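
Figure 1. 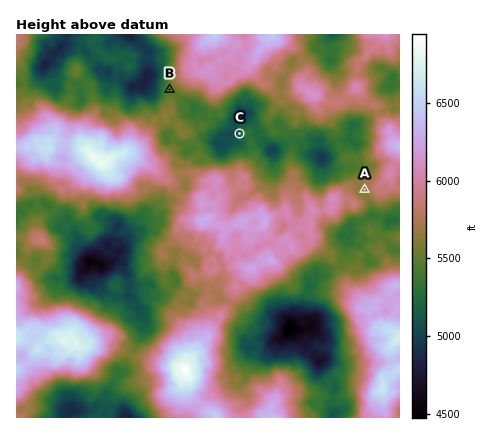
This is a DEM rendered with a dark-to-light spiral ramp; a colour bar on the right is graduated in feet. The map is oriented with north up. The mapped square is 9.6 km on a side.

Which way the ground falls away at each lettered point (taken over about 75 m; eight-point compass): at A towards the SW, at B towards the W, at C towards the W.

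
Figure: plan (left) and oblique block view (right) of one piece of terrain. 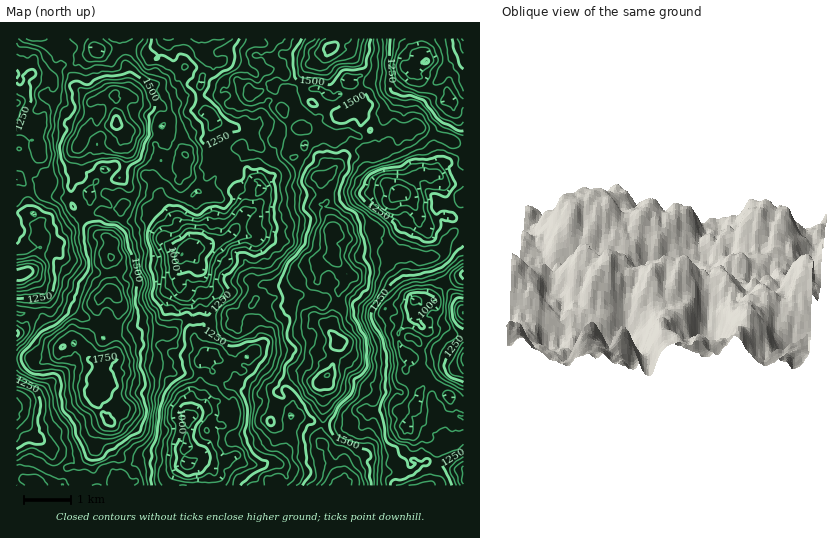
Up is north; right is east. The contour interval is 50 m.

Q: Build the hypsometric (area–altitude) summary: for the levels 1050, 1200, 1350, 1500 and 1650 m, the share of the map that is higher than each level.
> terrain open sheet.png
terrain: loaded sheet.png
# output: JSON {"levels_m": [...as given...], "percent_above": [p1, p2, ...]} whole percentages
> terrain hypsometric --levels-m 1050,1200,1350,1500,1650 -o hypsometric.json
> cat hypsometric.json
{"levels_m": [1050, 1200, 1350, 1500, 1650], "percent_above": [95, 78, 52, 24, 8]}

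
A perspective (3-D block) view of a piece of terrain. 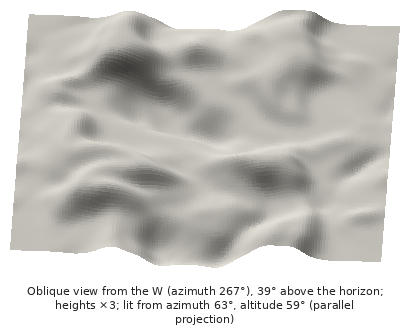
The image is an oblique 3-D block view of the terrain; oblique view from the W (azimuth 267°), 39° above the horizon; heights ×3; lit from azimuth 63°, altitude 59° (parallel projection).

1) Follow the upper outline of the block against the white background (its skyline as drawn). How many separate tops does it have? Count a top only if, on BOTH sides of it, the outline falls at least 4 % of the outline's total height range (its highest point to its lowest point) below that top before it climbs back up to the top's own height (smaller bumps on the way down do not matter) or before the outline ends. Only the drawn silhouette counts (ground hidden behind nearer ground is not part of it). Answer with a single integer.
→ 2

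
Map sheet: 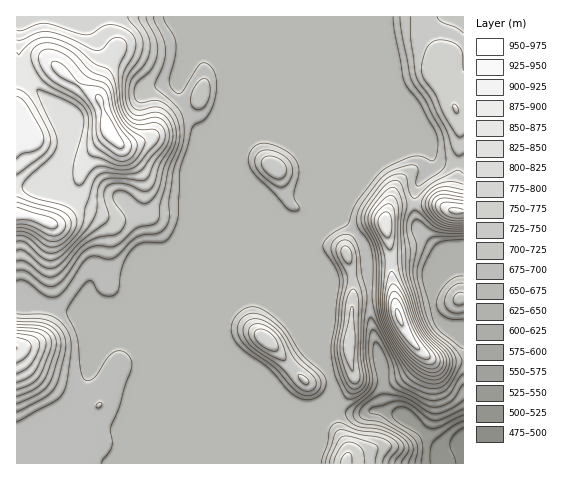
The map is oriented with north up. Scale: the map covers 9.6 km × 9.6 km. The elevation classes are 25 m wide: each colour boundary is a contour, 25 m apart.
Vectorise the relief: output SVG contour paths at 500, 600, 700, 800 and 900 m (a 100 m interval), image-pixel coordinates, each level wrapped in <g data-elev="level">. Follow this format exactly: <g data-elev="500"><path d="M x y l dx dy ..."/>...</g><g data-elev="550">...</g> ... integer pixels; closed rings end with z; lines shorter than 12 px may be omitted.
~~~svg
<g data-elev="500"><path d="M456 463l-6-16 0-5 4-8 9-6"/></g><g data-elev="600"><path d="M409 463l4-14-3-9-9-7-18-10-21-5-3-5 3-6 10-8 11-5 23 4 21 13 7 3 13-3 16-11"/></g><g data-elev="700"><path d="M383 463l1-5 7-11-3-6-10-4-17-2-20-5-4 1-2 3-9 29"/><path d="M17 422l36-19 9-8 5-13 4-35-1-8-3-9-5-7-7-5-12-4-26 0"/><path d="M96 407l5 0 0-4-4 1z"/><path d="M302 395l9 0 7-4 3-7-3-8-19-19-14-23-11-11-9-6-8-3-7 0-6 2-5 6-2 6 1 7 4 7 9 8 23 17 19 21z"/><path d="M351 393l4 1 6-3 5-9-3-34 4-51-5-23-4-28-5-9-7-3-6 2-5 3-3 5-1 5 10 23 2 8-9 63 1 12 7 26 5 9z"/><path d="M463 293l-3-1-4 2-3 6 3 5 7-1"/><path d="M17 281l8-1 20 15 5 2 6 0 8-7 18-26 6-6 7-2 13 3 5-1 23-20 7-3 16-2 5-3 3-5 2-8 0-16 4-28 10-29 1-18-1-9-4-7-24-23 1-5 8-19 2-13-3-11-8-17-2-5"/><path d="M279 187l6-1 5-6 3-8-2-8-6-7-8-5-10-2-7 1-3 3-2 5 2 9 9 11z"/><path d="M195 109l4 1 3-1 7-10 1-12-2-6-2-2-4 0-3 3-7 10-1 11z"/><path d="M400 17l2 16 8 44 4 8 12 16 16 31 2 11 2 21-6 8-21 14-2 0-1-3 2-14-4-4-9 1-17 7-9 8-17 22-4 10-1 9 1 6 10 12 3 10 2 15-1 34 7 24 28 53 7 6 13 6 11 0 8-4 8-13 2-10-1-6-4-6-20-19-8-16-10-38 0-10 4-20-5-15 0-7 2-4 4 0 18 11 11 2 16 0"/></g><g data-elev="800"><path d="M17 390l14-6 8-7 10-24 3-10-3-7-6-6-9-2-17-1"/><path d="M430 372l5 0 5-2 3-6 0-6-3-5-13-14-7-11-20-51-3-19 1-52-3-9-5-2-6 4-8 9-4 6-1 6 1 7 10 21 3 10-3 42 2 14 7 19 14 21 13 13z"/><path d="M17 241l4 0 5 2 14 13 6 4 7 0 7-3 24-25 9-12 4-11 1-20 3-7 4-3 6-1 30 3 5-2 9-18 12-15 2-10-2-11-6-6-7-2-13 3-5 0-6-4-5-7-3-13 1-20 2-7 9-15 2-9-2-9-6-5-10-5-9-1-6 1-12 8-7 1-32-11-9-1-7 2-14 5-5 0"/><path d="M463 194l-17-3-7 0-7 5-3 8 3 10 9 8 10 3 12 0"/></g><g data-elev="900"><path d="M416 349l3 1 0-3-7-14-10-27-4-6-3-2-3 2-1 6 2 14 10 16z"/><path d="M17 224l12 2 24 10 8-2 5-9-3-6-7-5-39-12"/><path d="M463 210l-10-2-4 0 0 2 5 4 9-1"/><path d="M120 161l6 0 6-4 4-6 1-7-2-5-11-11-6-10-10-31-5-5-17-6-15-16-8-6-11-5-10 2-3 3 0 6 2 7 5 8 9 8 23 13 12 13 2 9 0 20 3 8 17 12z"/><path d="M17 159l5-5 11-3 6-2 3-4 2-6-3-10-14-24-5-6-5-3"/></g>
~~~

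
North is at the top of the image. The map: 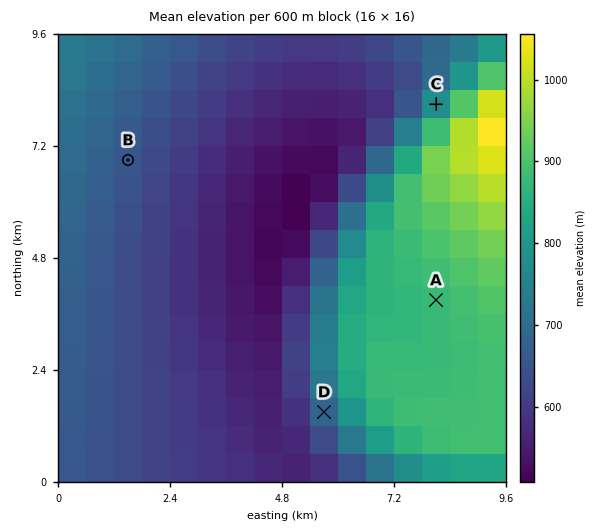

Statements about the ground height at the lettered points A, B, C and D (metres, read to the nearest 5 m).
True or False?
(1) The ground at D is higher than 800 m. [False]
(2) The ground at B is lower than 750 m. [True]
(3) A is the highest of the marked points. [True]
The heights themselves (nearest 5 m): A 880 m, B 655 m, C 775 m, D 685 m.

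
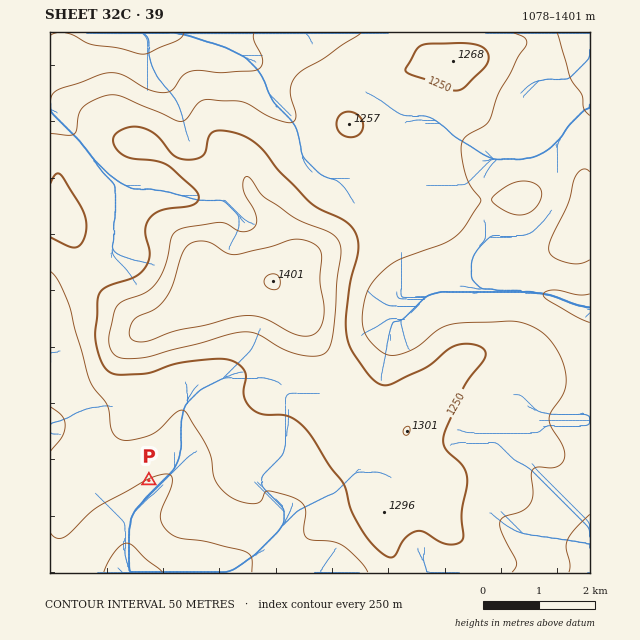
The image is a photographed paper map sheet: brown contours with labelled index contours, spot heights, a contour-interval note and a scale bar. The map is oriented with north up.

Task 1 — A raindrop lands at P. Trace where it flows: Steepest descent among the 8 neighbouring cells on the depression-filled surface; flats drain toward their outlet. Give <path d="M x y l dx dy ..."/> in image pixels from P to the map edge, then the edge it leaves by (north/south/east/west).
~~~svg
<path d="M149 481l0 14-14 15-4 9 0 7-2 1 0 44 2 1"/>
exit: south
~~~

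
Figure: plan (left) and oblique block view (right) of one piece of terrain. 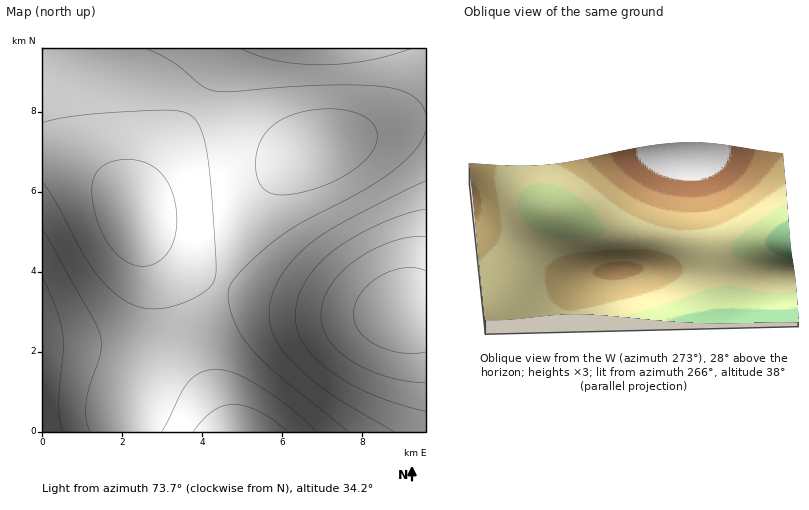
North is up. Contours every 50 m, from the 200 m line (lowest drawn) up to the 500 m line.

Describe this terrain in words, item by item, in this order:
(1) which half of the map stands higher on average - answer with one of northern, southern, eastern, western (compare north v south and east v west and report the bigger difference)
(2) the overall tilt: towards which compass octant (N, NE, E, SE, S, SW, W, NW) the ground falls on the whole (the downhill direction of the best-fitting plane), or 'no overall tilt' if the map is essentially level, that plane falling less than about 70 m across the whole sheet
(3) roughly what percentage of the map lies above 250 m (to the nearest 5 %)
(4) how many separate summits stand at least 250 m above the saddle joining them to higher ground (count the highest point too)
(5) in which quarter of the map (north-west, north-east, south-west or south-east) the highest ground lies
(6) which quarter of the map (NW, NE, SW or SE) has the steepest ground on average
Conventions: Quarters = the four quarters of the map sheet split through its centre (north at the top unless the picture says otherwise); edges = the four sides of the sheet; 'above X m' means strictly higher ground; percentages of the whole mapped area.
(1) Taken as a whole, the eastern half is higher than the western.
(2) Overall the map slopes down towards the west.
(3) Roughly 85 % of the ground is higher than 250 m.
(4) Counting only tops that stand 250 m proud, the map has 1 summit.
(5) The highest ground is in the south-east quarter.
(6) The south-east quarter is the steepest part of the map.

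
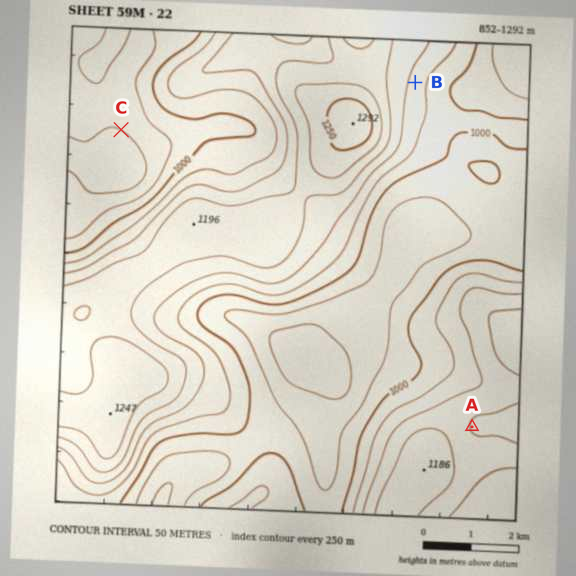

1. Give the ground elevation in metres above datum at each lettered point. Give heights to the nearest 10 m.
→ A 1150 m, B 1080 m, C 900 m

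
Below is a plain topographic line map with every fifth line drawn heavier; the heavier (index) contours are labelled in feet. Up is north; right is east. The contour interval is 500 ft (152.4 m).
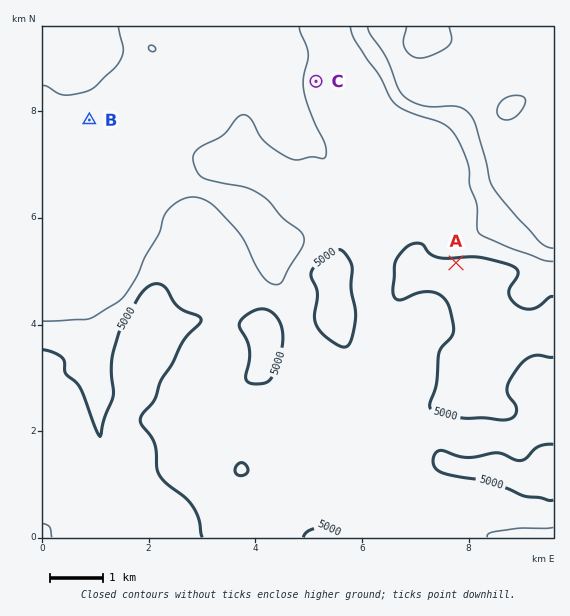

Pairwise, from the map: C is higher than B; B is lower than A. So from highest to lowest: A C B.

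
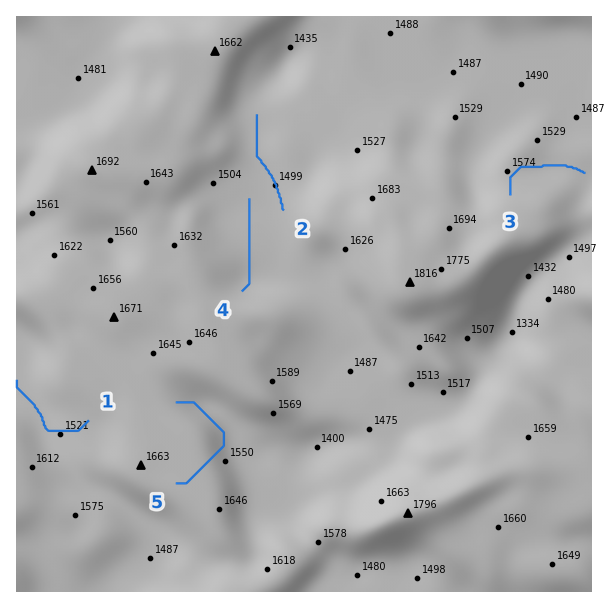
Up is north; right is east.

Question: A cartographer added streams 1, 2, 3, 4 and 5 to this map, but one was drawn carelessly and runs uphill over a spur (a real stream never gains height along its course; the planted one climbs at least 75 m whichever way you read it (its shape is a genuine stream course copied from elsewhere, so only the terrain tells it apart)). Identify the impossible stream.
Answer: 5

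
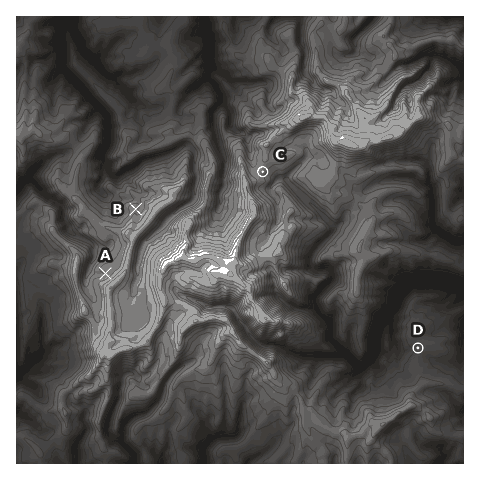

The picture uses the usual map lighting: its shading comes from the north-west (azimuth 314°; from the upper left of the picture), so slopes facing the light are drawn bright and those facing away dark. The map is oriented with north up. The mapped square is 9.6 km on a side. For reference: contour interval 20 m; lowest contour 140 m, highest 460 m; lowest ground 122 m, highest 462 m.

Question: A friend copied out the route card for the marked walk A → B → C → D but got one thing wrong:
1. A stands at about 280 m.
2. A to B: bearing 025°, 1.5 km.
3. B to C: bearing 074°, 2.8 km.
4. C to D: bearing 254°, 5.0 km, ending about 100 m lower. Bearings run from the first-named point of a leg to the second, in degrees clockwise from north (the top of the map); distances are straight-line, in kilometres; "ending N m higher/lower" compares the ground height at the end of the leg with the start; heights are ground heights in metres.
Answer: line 4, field bearing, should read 139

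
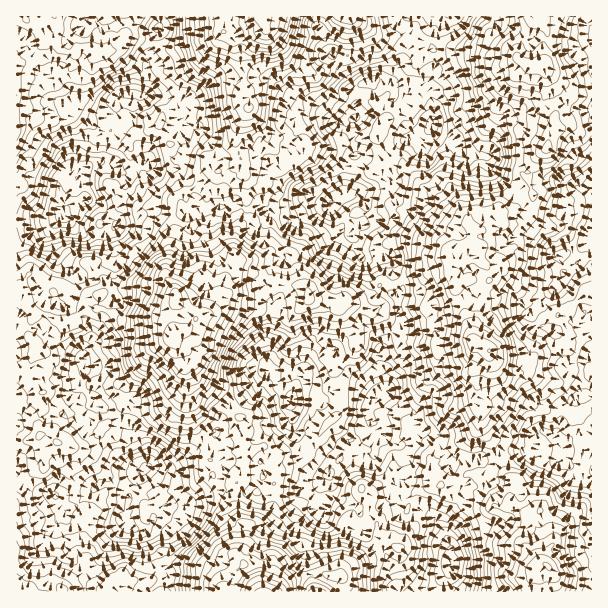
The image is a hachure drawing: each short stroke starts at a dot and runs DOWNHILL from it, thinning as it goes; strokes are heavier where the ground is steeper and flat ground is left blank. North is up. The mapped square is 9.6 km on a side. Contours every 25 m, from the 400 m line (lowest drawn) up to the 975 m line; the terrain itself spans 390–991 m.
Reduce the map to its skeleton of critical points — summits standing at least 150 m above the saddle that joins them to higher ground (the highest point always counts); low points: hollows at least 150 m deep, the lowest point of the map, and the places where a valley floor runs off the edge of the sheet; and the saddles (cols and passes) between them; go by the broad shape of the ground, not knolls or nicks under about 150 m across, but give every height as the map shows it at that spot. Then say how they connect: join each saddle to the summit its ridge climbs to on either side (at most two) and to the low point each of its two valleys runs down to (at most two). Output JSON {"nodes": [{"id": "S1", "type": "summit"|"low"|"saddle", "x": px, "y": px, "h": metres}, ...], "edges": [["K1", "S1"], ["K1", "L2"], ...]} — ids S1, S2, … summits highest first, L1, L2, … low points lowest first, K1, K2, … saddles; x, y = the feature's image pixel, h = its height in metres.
{"nodes": [
{"id": "S1", "type": "summit", "x": 261, "y": 18, "h": 991},
{"id": "S2", "type": "summit", "x": 261, "y": 591, "h": 988},
{"id": "S3", "type": "summit", "x": 170, "y": 339, "h": 945},
{"id": "S4", "type": "summit", "x": 489, "y": 351, "h": 902},
{"id": "S5", "type": "summit", "x": 548, "y": 566, "h": 878},
{"id": "L1", "type": "low", "x": 62, "y": 219, "h": 390},
{"id": "L2", "type": "low", "x": 330, "y": 203, "h": 424},
{"id": "L3", "type": "low", "x": 146, "y": 468, "h": 441},
{"id": "L4", "type": "low", "x": 450, "y": 564, "h": 453},
{"id": "K1", "type": "saddle", "x": 497, "y": 456, "h": 666},
{"id": "K2", "type": "saddle", "x": 245, "y": 462, "h": 660},
{"id": "K3", "type": "saddle", "x": 173, "y": 215, "h": 656},
{"id": "K4", "type": "saddle", "x": 45, "y": 317, "h": 650},
{"id": "K5", "type": "saddle", "x": 165, "y": 566, "h": 638},
{"id": "K6", "type": "saddle", "x": 396, "y": 284, "h": 631},
{"id": "K7", "type": "saddle", "x": 258, "y": 474, "h": 628},
{"id": "K8", "type": "saddle", "x": 435, "y": 56, "h": 578}],
"edges": [["K1", "S4"], ["K1", "S5"], ["K1", "L4"], ["K2", "S2"], ["K2", "S3"], ["K2", "L3"], ["K3", "S1"], ["K3", "S3"], ["K3", "L1"], ["K3", "L2"], ["K4", "S1"], ["K4", "L1"], ["K4", "L3"], ["K5", "S1"], ["K5", "S2"], ["K5", "L3"], ["K6", "S3"], ["K6", "S4"], ["K6", "L2"], ["K6", "L4"], ["K7", "S2"], ["K7", "L3"], ["K7", "L4"], ["K8", "S1"], ["K8", "S4"], ["K8", "L2"]]}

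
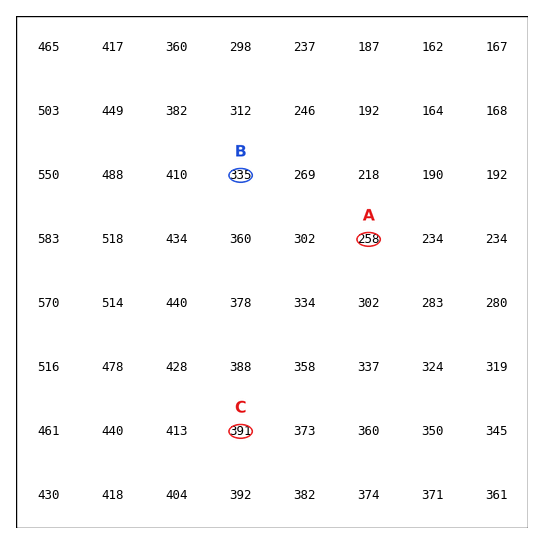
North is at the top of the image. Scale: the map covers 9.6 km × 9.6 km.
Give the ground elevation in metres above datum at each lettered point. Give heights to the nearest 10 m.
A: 260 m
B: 330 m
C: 390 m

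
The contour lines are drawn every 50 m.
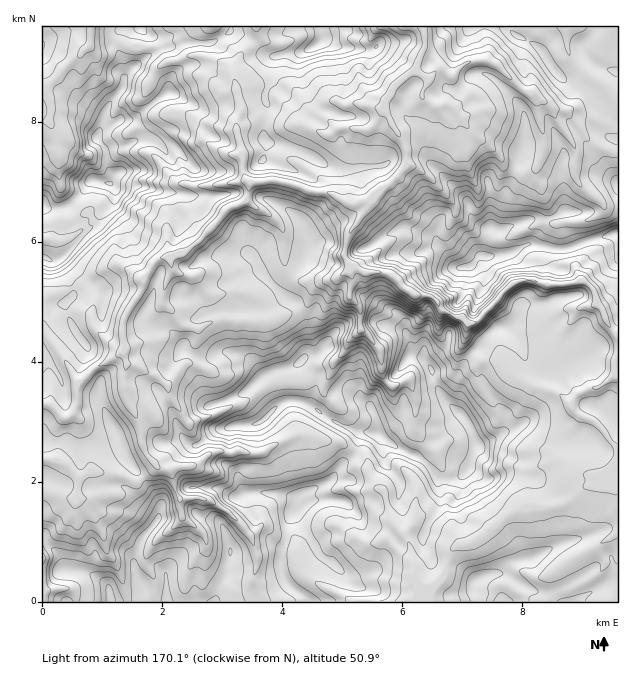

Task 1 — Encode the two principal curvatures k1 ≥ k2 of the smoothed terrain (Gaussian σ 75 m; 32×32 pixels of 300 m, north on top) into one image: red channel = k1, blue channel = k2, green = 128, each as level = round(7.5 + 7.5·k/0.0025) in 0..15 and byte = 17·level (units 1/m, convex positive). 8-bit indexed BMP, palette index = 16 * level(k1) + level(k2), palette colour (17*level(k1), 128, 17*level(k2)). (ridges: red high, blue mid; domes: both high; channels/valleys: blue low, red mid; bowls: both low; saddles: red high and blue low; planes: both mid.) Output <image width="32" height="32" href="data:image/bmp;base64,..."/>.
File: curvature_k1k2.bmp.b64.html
<image width="32" height="32" href="data:image/bmp;base64,Qk02CAAAAAAAADYEAAAoAAAAIAAAACAAAAABAAgAAAAAAAAEAAATCwAAEwsAAAABAAAAAAAAAIAAABGAAAAigAAAM4AAAESAAABVgAAAZoAAAHeAAACIgAAAmYAAAKqAAAC7gAAAzIAAAN2AAADugAAA/4AAAACAEQARgBEAIoARADOAEQBEgBEAVYARAGaAEQB3gBEAiIARAJmAEQCqgBEAu4ARAMyAEQDdgBEA7oARAP+AEQAAgCIAEYAiACKAIgAzgCIARIAiAFWAIgBmgCIAd4AiAIiAIgCZgCIAqoAiALuAIgDMgCIA3YAiAO6AIgD/gCIAAIAzABGAMwAigDMAM4AzAESAMwBVgDMAZoAzAHeAMwCIgDMAmYAzAKqAMwC7gDMAzIAzAN2AMwDugDMA/4AzAACARAARgEQAIoBEADOARABEgEQAVYBEAGaARAB3gEQAiIBEAJmARACqgEQAu4BEAMyARADdgEQA7oBEAP+ARAAAgFUAEYBVACKAVQAzgFUARIBVAFWAVQBmgFUAd4BVAIiAVQCZgFUAqoBVALuAVQDMgFUA3YBVAO6AVQD/gFUAAIBmABGAZgAigGYAM4BmAESAZgBVgGYAZoBmAHeAZgCIgGYAmYBmAKqAZgC7gGYAzIBmAN2AZgDugGYA/4BmAACAdwARgHcAIoB3ADOAdwBEgHcAVYB3AGaAdwB3gHcAiIB3AJmAdwCqgHcAu4B3AMyAdwDdgHcA7oB3AP+AdwAAgIgAEYCIACKAiAAzgIgARICIAFWAiABmgIgAd4CIAIiAiACZgIgAqoCIALuAiADMgIgA3YCIAO6AiAD/gIgAAICZABGAmQAigJkAM4CZAESAmQBVgJkAZoCZAHeAmQCIgJkAmYCZAKqAmQC7gJkAzICZAN2AmQDugJkA/4CZAACAqgARgKoAIoCqADOAqgBEgKoAVYCqAGaAqgB3gKoAiICqAJmAqgCqgKoAu4CqAMyAqgDdgKoA7oCqAP+AqgAAgLsAEYC7ACKAuwAzgLsARIC7AFWAuwBmgLsAd4C7AIiAuwCZgLsAqoC7ALuAuwDMgLsA3YC7AO6AuwD/gLsAAIDMABGAzAAigMwAM4DMAESAzABVgMwAZoDMAHeAzACIgMwAmYDMAKqAzAC7gMwAzIDMAN2AzADugMwA/4DMAACA3QARgN0AIoDdADOA3QBEgN0AVYDdAGaA3QB3gN0AiIDdAJmA3QCqgN0Au4DdAMyA3QDdgN0A7oDdAP+A3QAAgO4AEYDuACKA7gAzgO4ARIDuAFWA7gBmgO4Ad4DuAIiA7gCZgO4AqoDuALuA7gDMgO4A3YDuAO6A7gD/gO4AAID/ABGA/wAigP8AM4D/AESA/wBVgP8AZoD/AHeA/wCIgP8AmYD/AKqA/wC7gP8AzID/AN2A/wDugP8A/4D/AIGSdeiSt6WVlqeHhoWlx6STtLaWdYWWtpaWlqaXl6eG08fF16DHtpaFpbeElddzhcinp4d0pnO42KeVg3SXlpayuKaBtrSnuJWC6JOU1nW3p3aXpnPHhJR1prfZpYOFl/Z1toGn95CmpIL4gKbFlaeFdIWGlch1hHSGl4a3t6aFtnWVhYWW+IDC97Cyc8indHTHloSEtnSWdYSGdoeHh5eWdXaGhYX6kMCA5ceVx7i26MaVtZWVpqeFhHV2hoaHh5eXh4aVktbg+PXGx7amt9ekpWO1g7a3uMi2lZeHd3d3lYWGdabFYJBwkue3loaFddeUk7SC5pXJtoWFh4d3d4anp5eG6IC3tveAkICAlYd1gqKl9uaUhpbplXV2h4eYlrenlLfYkZTWkfj5+LeDdILE1/iVdJeGxra1x5aGl5aVpIGF94SEhLOksZKk+LS096OF55SUhbf5hJaXt5eDpqeVxKXnYoa3lMfH1bWU1saTpdfZkLOm56eEloaFlYOTp6ekkPeSlpWEpnNjtseVhaSm6IDwYPeUlpZ1hoeXp6eBp4PYoYKGl6ekp6bGlrbZxZDokKX3+JXDhXaHh4eHqKKEl+ikgpeFuJSnp5d1hrjo1KCgo9bX9aD3hpeHh4eotIa3k9eAuKeFhYSEhHRzlIT5wPnW5tXhcLD5p3eHlsiQhqeFyIK0lJaXh5eXh5elpaSA1/iB0KDU4JDpx9e0kLODlJa4uIDEt5WWhoaXp5STk7LHoIDDtaX3kLCgkMCgtteklHSTgsOStZaHl6eFt6eScKCQpLX5+cfEtcXHk6W4xveFdJa4g4Gh2KiYmIS4uKD35NfXtaWW2Nbnxub2pLaFl9emlaeUt6OAx7iogseopIDHtpa4k5a2tZSldKTl+caWhtalhXSWp6GgtZDV2aimkYWXpqm1s8aWx8fFxbKR1cKkpdiUtMa29vTA+deBoHCDcIWGt4D4oZaFY6WmgbSjs/r42LaUccLBwYCQoMOmp7imkJSh5ZP2pZV0tpKm2JRjotO2s6DX+KWjwui2ptimp7jpgNeFY8aR14O3k6eVlWLH5pS118ZzpKOk2LanhYaXl6SjloZ1dJbIlLaDlpaFlMbntqWFlZWmcpXFZHSVlKSUg6eHh3aGdteTpZaXl4WWluiko7OTx6alhbiGhpaklHSVpoV1hnZ1+IKClKeXhZaWlfZgxemFdYWGp5aWdYaWpYK3lLemhtahYbfHl4aUlIWV6NaQxZWGdIamhaVlloS3hYKVgrLWkLaU+JWWmLiFcpSks7Wkk6WFlMjF+MfX1um3lJLGtXB1ptemlaeHt6eRuLXYppe1xNi0lZaE+KemocLEkKbqxcfYlpeEloc="/>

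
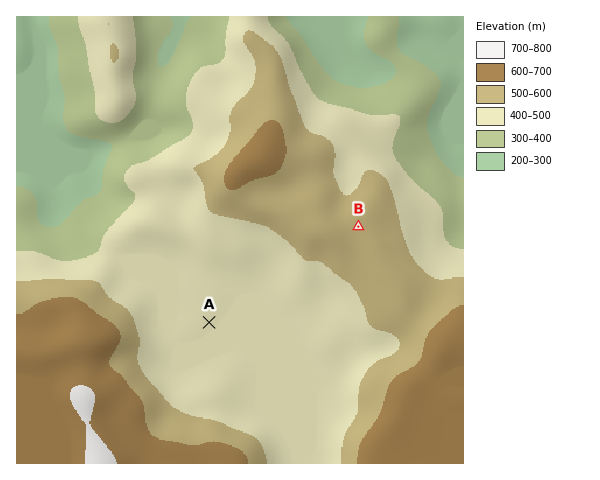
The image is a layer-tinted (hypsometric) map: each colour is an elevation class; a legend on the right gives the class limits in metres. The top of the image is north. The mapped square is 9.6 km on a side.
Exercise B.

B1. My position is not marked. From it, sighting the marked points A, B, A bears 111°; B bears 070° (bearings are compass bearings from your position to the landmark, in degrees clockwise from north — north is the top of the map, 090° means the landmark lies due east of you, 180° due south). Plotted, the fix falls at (154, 301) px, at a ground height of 430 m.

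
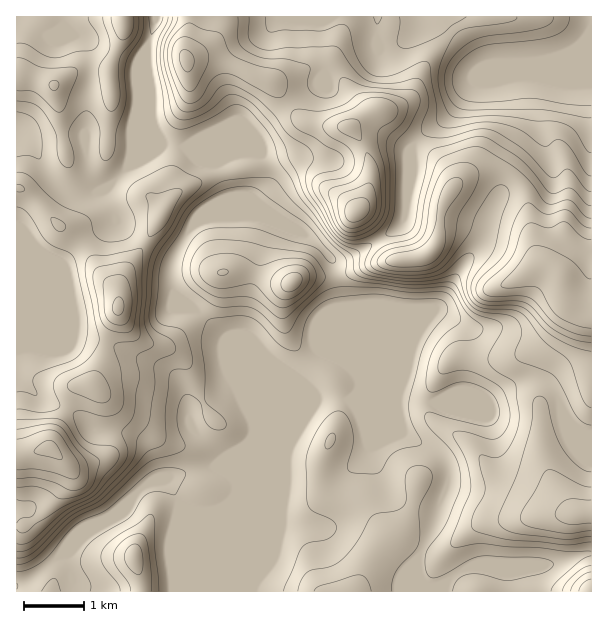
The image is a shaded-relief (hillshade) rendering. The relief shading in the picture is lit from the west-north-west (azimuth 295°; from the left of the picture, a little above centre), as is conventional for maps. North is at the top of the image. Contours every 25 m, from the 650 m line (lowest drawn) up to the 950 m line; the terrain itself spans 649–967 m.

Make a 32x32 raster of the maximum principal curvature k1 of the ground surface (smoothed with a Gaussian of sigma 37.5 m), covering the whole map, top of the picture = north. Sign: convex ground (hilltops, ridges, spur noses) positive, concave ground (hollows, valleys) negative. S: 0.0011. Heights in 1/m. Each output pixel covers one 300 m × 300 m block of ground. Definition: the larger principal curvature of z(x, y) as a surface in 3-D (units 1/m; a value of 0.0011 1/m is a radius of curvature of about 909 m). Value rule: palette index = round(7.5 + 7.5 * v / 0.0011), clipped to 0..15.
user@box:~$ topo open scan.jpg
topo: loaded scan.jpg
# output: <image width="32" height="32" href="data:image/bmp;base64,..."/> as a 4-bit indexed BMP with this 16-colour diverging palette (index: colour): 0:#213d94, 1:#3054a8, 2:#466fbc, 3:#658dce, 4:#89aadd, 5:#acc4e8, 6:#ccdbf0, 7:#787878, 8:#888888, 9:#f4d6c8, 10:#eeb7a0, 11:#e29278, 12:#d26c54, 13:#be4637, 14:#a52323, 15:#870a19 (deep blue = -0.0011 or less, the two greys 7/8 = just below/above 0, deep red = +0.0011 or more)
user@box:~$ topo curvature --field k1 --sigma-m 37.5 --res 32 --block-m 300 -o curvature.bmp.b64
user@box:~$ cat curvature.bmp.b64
<image width="32" height="32" href="data:image/bmp;base64,Qk12AgAAAAAAAHYAAAAoAAAAIAAAACAAAAABAAQAAAAAAAACAAATCwAAEwsAABAAAAAAAAAAlD0hAKhUMAC8b0YAzo1lAN2qiQDoxKwA8NvMAHh4eACIiIgAyNb0AKC37gB4kuIAVGzSADdGvgAjI6UAGQqHAImHdsyIiIiJqZmHiImYmb24iJraiIh3eJeJh4qHeHd62Yib6niHh3mHiZiKuIiHl86HiKyIiIh4h3iZh6u8zMyM95h8iIh4iJiJiZeJiZmrh77IiYiIiIiZiHioeYiImZmty4d4iIh4qHiJqXqYiZfL7M7JmYeIiKqHiYh8mJqHrNZ6mamZmHicmIeJ24ipeJnIiZmHmpiIi5iIrJdnqYmWqKuIh6iHh3mIeKh3eKmKicy5iYiniHeKmHird4mYiomZuYh7l3iIqYiHjLqpiImHd7mbynd4m4eIiIqpmZiJiHer+pqHd7p3iIeIl4eJrHiHn9ZomXfKd3eIdoyWfMmIiK3YeJqazpeHeIaP/sqYiHjb2IrMus/t78y8y72oqXh6qNp5uZmqto7//oh5qpeJqoePmaiIh4r7p6+peLiaerqHbOeIiId8/aaPiIm5yJ2IiZrqd3iJnt+4npd4yMjYiHiqnuqIif6et4zJeMeoqKmpiKiK25u3brh7qqyXuIjIm4eYeIeJd46Xm6qYiLd3x4x4mYh3iqzamJiKqZmpZ8iNiLyYaLurzMuZmJmZmZq3j4eeqHq5do3dyWd4iHe8yZ94r5nNuXjHaNhXeIh3qIqfeN6qyqqqlni8d3iIiJd3bcnsmYV4iZeIirh4iIiIiJ3onXqXd3ioiIibzMuo"/>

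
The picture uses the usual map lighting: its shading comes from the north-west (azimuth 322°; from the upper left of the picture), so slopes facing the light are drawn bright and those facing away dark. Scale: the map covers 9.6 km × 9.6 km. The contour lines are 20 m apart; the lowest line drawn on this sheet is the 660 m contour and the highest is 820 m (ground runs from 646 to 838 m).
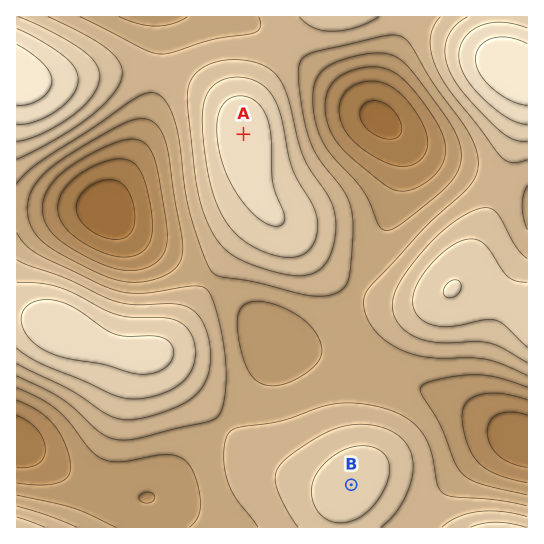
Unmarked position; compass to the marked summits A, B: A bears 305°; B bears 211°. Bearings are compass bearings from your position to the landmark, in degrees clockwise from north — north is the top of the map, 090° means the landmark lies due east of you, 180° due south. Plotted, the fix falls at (468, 291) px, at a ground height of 800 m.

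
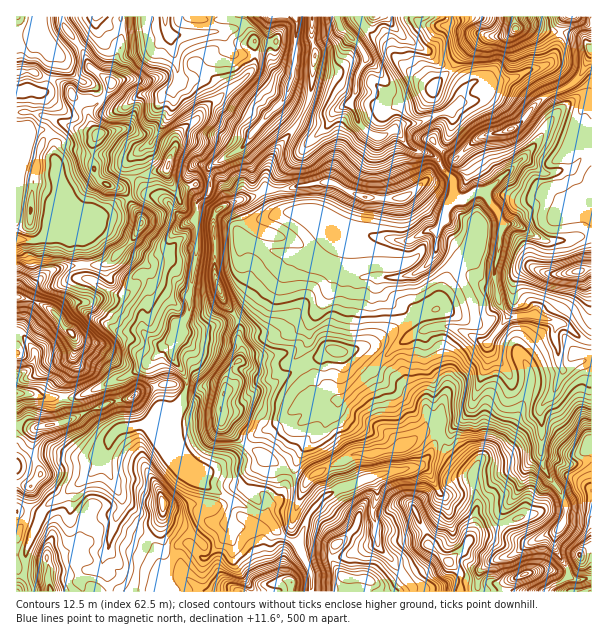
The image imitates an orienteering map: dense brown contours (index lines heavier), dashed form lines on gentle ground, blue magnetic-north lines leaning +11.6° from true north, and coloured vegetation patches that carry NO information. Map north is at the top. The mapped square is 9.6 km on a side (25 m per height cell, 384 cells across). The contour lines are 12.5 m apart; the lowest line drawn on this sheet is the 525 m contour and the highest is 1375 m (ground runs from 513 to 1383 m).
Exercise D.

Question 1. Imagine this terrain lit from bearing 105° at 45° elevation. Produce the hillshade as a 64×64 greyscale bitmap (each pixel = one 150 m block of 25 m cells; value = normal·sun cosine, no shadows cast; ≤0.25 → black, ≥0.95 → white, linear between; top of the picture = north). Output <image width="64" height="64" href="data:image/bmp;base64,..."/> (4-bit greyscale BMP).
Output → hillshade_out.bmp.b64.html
<image width="64" height="64" href="data:image/bmp;base64,Qk12CAAAAAAAAHYAAAAoAAAAQAAAAEAAAAABAAQAAAAAAAAIAAATCwAAEwsAABAAAAAAAAAAAAAAABEREQAiIiIAMzMzAERERABVVVUAZmZmAHd3dwCIiIgAmZmZAKqqqgC7u7sAzMzMAN3d3QDu7u4A////ALlXzLmamZu6qZmHZnh3mc/jBZqqu7qpdVrJiKzdymV2l1nMuqqZmrqpmpd4hkZ4vuMEmqvLuYhmeslmWM3u2YiXWcy6qpmKuqmrmJmGVVessgWZmruYh1as3IUyWt7YapZZzKq6mYm6qquompd3aLthOamZqod2Z7ze2nMki5J7p0nLqruYiaq7q6qqmIl4ulE6y7qYdleait3cymV4QGvJV7uqu5iJqry6q7qZmZmpQSfMy4Z1WLuHvd3dyplBJct3q5qrqIiavLu7upmaqKpjNHvchmVpqoac3czN3GIju5eqmauoiHi8zLupmaqXnIVlSNyGZYu6dovLq8zusyObqJqZq7l3Zr3curqaqoeMp2Y1y2dlrMp1i8uZq9/VI5vKmZiruoZWvtyqu6mal3vJdkSrRFa9yXZ6zKiavtcjmty6mJq6dla8yqqqmaqYadyXZFlRNpzJdnq8yYqstUWK3cupmql2WLy6mYiaqpl3zcuYZ1NFeaiHiru7irpzZ4i97bqamHd6vLqZiIiaqoaczLupdmZndniby7uauEV4h63cy6qYd5vLqpmHeJqqp2m7zMu6mXZlZ5vMzLqVV3iJvMy7uoh4vLqpmZh3iau5Zniru8u7qGZmes3d24VWiJrNzLu6mIm8upiJqYiKu7qHZXiaqrvLh3ZovMzdhEaJms3MzLuYibupl2eaqqqqqql2Z4iJmruph3ebu8yEVGeJvM3d3KmZqqmGRIzcuquqqoh3d4iZq6qoh4q7vJVURXeKvd7ty6qqqYYzjN3Lu6qqmYd3iYiaq8qImqq7l3VEaIZXrd3bvMqpdTJ73tzLqqqph3iJiImr3JiqqruXdWZnmHZVe9y97KqFIWvN3MuqqqqIiJmHeJvduKupvKh2eIiZmqdDZ5/9u5VBW8zdy7qqqpiImYd4ms3Jq6msyXeJmZmazbhTGO2spVNJzczMu6qqqYiZiIiJvdqbqZvLh5qJqXes7rlVmIulMzi93Lu7qqq7qYiZiIis25qpm8uYmZd3Zp3/3MqYiYZSFrzduqqqqqu6iJmYiKvLmZibzKiJymQ1v//u3LmpeHQTjNy7qaqqu7uomZmIq8uoiKu7qZnchCKe///su6l4hTJrzLq6mZqru7qZmZmry5d5q7uZqsqEEp7/7tzMund2Q3vLqqqYiaqru6mZmavMlnmru5mqmGQUvcvMvLzLh3ZTjMuqqpiZmZqru6mau7u4aaq6mZh2U0m7vMvLq9yGeGR7y6qqqJqpmaqru6qqq8t3mquYiIY0nLzsy8u7zKZod5u6qqupmqmZmZqqq7u7vLmZmZiJl1is3d3My7u8xzRb3LqpmrqZqqmZmZmqu7vKibqZmZjLl4rLzdzMu7zHEF7rqqmZq6mqqpmZmZq7u8lpupmZmbqqmaqrzLu7vdYAntuqqpmqqqqqmZmImru8yGmpmZmZmr3cuqm9y7vM2AC+yqqqmaqqqqqqmYeKq7zHWZh4mayZms26ms3cq7vaAN66qqqqqqqqqqq7p2mqrMY3d4h4rJl4mqmZre3Lu9sA37qqqqqqqqqqqqvLZpqs1yV5h2VoeIiZiHZ77ty73ADfuqqqqqqqqqqqma2ViavpJHmYhmaImZmZhla+7bvcAN/Kqqqqqqqqqqqpi6V5m+s0eamYiJqqqqmYdFzu28wA38qaqqqqqqqqq7uqlWib7EWJiaqZi8uqqqmFOO/+yQDvuqqqqqqqqqqqrN23VordhWaKqqpq26qqqZc1zu7rAN7Lu6qqqqqqqqqrzdpFityGZ5mqqlnbqqqpl2iszN4gftzMu6qqqZmZmazd7XVqyVeImZqqWcyqmpmZqrup76AHvNzLu6qYd5qprN3uuGiVZ4mZmapozKqIiKzMu6ve5wNpqrqrupiJmHZ5ze/KunRneJmZmmi8qYZpvMu6rcvrNFh4qGZ4m7mGVER77sa8yFVomZmZeLyoZpy6mZi/+8szR2e6dCNqu5dlQzfNdqzclViZmZmIrKhWnNyoho//7YQ0Rb23Qkm7uXZlNIVLy8zJZnmqmZisp2es3cqFbf7v62MjntpkSLu5domGMCrMu8ymZ5qqqJund6zd3KZa7u/uxzNc7ZZXq7p2iGV3EZy7zMl3iaqpiqhnnN3MyEje7u7cZEfOyXeru5dkNrtQBqvN7Jd5qqmZiIeKu83LZJ3u7u2mVY3smKupq4ZUe5MAJH3+uHiaqYmZiKuorcqUWc7u7dpVWu25q4irqIh5l0IRA8/ad5qqmZiJvduc25dFnd793aU33tupeJqXiruoh1MQPeyXipmYd5qs7cvcqXV5zv7c2TO+3chomZdpvcqZhjEFzcqJqZlmmpnO7d26h3eb7uzdYY7s23eZhmi9ypmXVDJZvLqqqXead63d7tuYiIi+/t6BbezbeJh2eKzLqZh2VERYzKq7mHeImszLzJmZmIrv7qFN7Nx3h2eJmsy6qImGZUN7maqYVqqau7qqiaqpiM7vwS3svaZVeZmZm7uoerqXUzapqphoupvcuqmIqqqZvd/iHP2stUeZmYd4mamLy7pjI6qql4q6m+3KqYiZqZm9z/Mb7bqEaJmYhlVomJzMy4Mjqql3vLqb3supmZmZiLy+807suFaJqYiHRFd3nO3clDS6qGnMuZvdu6maqqmZqnriL/2WeImHd4hURmQ6/+yWRcune8ypi+27qJqqqqy6ZZAf/Geqh2eIh2ZVQine7bcQ"/>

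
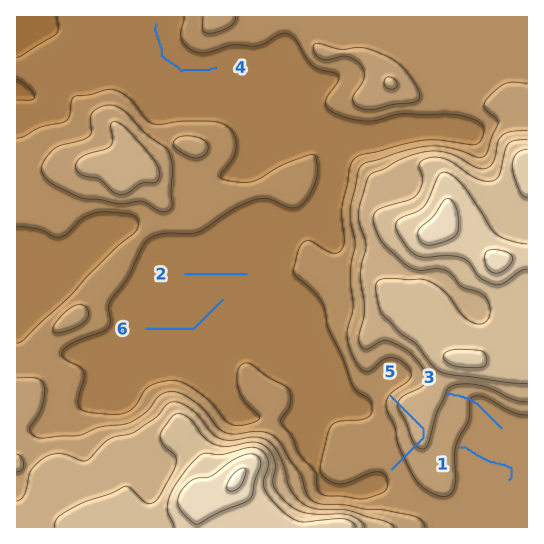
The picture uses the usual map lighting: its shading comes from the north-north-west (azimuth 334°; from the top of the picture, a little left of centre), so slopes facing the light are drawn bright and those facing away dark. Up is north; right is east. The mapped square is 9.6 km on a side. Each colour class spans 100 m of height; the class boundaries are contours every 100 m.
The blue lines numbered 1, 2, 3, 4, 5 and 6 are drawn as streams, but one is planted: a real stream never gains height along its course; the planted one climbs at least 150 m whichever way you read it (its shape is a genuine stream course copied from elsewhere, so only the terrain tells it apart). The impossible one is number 5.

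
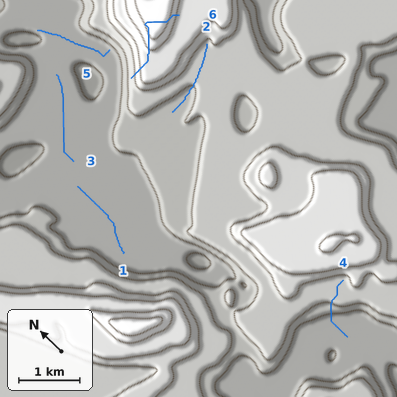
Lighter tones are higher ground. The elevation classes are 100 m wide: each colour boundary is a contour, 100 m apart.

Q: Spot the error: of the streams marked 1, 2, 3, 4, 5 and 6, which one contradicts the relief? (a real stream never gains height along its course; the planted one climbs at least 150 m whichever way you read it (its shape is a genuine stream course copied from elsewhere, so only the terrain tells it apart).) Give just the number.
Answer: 6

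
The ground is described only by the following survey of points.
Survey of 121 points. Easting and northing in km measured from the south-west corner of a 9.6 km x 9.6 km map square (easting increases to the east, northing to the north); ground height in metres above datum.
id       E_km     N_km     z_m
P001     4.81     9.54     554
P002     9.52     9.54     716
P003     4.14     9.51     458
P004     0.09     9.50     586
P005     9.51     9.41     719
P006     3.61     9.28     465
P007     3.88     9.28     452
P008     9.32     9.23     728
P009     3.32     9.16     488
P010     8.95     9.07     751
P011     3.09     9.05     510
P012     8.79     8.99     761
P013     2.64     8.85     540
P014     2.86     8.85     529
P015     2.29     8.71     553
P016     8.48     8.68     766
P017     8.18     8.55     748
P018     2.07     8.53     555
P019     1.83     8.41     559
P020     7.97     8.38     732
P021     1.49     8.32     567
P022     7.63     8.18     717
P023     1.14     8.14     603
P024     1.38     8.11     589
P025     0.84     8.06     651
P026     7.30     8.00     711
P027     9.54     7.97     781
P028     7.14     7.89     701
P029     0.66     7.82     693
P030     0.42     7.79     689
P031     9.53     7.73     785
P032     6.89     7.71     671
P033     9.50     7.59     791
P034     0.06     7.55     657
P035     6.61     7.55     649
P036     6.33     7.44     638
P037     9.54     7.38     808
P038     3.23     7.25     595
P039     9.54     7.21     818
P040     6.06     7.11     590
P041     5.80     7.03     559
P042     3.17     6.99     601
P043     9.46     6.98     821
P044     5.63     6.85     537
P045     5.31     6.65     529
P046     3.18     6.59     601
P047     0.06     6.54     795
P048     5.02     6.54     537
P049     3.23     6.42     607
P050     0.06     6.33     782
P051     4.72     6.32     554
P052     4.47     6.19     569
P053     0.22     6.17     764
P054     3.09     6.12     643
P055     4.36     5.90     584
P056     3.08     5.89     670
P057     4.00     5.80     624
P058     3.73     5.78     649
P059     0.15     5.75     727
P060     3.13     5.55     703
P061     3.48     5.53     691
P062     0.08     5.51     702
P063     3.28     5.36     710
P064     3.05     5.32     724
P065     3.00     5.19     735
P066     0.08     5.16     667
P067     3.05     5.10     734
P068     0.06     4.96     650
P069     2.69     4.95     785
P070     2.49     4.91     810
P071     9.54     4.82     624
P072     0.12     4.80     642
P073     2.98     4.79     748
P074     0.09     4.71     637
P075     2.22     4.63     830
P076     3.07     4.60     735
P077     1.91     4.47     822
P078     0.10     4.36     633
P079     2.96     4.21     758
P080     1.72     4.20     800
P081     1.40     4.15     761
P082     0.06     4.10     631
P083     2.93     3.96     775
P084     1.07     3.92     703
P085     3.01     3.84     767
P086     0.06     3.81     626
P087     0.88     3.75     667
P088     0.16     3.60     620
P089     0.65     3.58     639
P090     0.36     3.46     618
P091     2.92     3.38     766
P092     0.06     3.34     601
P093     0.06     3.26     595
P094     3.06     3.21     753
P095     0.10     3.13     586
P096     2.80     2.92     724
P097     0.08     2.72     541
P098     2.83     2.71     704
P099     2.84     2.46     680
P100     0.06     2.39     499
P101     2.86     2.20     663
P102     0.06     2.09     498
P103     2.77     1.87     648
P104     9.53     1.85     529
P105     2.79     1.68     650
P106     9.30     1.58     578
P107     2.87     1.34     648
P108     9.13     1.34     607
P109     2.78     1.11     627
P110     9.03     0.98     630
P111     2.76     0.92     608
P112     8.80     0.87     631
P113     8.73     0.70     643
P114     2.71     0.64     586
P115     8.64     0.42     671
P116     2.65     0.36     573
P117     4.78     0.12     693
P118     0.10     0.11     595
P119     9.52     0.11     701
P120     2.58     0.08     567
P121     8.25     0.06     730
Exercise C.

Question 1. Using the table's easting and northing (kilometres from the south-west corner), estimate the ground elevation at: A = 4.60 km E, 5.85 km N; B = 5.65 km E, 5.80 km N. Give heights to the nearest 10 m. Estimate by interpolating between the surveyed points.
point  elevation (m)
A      570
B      530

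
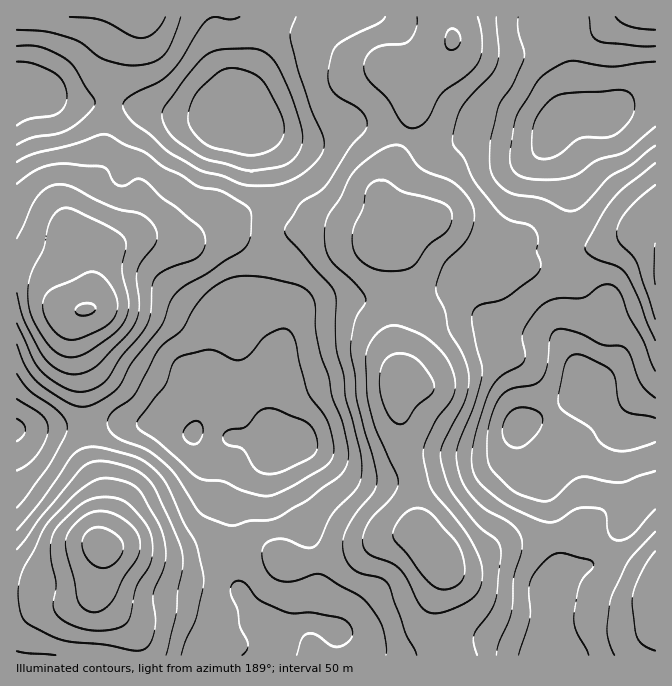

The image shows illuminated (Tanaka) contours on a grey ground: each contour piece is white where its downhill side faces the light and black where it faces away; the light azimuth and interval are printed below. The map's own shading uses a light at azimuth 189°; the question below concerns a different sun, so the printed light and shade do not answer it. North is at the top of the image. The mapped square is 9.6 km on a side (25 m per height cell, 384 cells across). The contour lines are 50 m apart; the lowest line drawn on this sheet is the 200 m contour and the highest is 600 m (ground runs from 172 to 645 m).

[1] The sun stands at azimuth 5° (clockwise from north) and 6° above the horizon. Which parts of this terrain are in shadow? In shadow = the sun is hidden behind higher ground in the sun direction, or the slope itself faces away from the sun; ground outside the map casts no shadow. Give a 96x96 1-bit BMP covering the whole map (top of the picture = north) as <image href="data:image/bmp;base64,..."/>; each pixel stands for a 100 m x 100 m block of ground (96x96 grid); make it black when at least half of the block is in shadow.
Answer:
<image width="96" height="96" href="data:image/bmp;base64,Qk2+BAAAAAAAAD4AAAAoAAAAYAAAAGAAAAABAAEAAAAAAIAEAAATCwAAEwsAAAIAAAAAAAAA////AAAAAAAAAAAAAAAAAAAAAAAAAAAAAAAAAAAAAAAAAAAAAAAAAAAAAAAAAAAAAAAAAAAAAAAAAAAAAAAAAAAAAAAAAAAAAAAAAAAAAAAAAAAAAAAAAAAAAAAAAAAAAAAAAAAAAAAAD4AAAAAAAAAAAAAAH8AAAAAAAAAAAALAP/AAAAAAAD4AAA7gf/4AAAAAAH+AAB7w//+AB4AAAP/AAB/////AD8AAAf/gAB/////gD+AAAf/wAB/////gH+AAA//4AD/////gP/AAB//+AD/////wP/AAB///AD/////wP/g4D///gA/////2f/h+H///wAP////+f/5/P///4AP////wf/9//////4H////4f/9//////8A////4f/9+P////8A////8f/+4A//+P8D///////+AAP/4D8P///////+AAD/AAH//////D/+AAAOAAH/5///+B/8AAAAAAf/x///gA/4AAAAAAf8B///AABAAAAAAAPgA//+AAAAAAAAAAAAAP/4AAAAAAAAAAAAAA/gAAAAAAAAAAAAAAAAAAAAAAAAAGAAAAAAAAAAAAAAAHAAAAAAAAAAAAAAAGAAAAAAAAAAAAAAAAAAAAAAAAAAAAAAAAAAAAAAAAAAAAAAAAAAAAAAAAAAAAAAAAAAAAAAAAAAAP4AAAAAAAAAAAAAAf+AAAAAAAAAAAAAA/+AAAAAAAAAAAAAA//AAAAAAAAAAAAAA//AAAAAAAAAAAAAB/+AAAAAAAAAAAAAB/8AAAAAAAAAAAAAB/AAAAAAAAAAAAAAB4AAAAAAAAAAAAAAAAAAAAAAAAAAAAAAAAAAAAAAB4AAAAAAAAAAAAAAP/wAAAAAAAAAAAAAf/4AAAAAAAAAAAAAf/wAAAAAAAAAAAAA+jgAAAAAAAAAAAAA+DAAAAAAAAAAAAAB/DAAAAAAAAAAAAAB/3gD8AAAAAAAAAAD//wf/wAAAAAAGAAD/////8AAAAAAfAHj/////+AAAAAB/gf7//////gAAAAD/w/7//////wAAAAH/w/7//////4AAH4f/w/7//////8AAP///w/7//////+AAP///4/7///////AAP///4/////////AAf///4///8H////gef///8///8P////g/H///9///8f////g/B+A/5/////////A+AYAP5////////+A+AAADx////////4AeAAAAx////////gAOAAAAB//////8AAAAAAAAB//////gAAAAAAAAAA////wAAAAAAAAAAAH//gAAAAAAAAAAAAB+AAAAAAAAAAAAAAAQAAAAAAAAAAAAAAAAAAAAAAAAAAAAAAAAAAAAAAAAAAAAAAAAAAAAAAAAAAAAAAAAAAAAAAAAAAAAAAAAAAAAAAAAAAAAAAAAAAAAAAAAAAAAAAAAAAAAAAAfAAAAAAAAAAAAAAA/AAAAAAAAAAAAAAB/gAAAAAAAAAAAAAD/gAAAAAAAAAAAAAD/gAAAAAAAAAAAAAD/AAAAAAAAAAAAAAAYAAAAAAA="/>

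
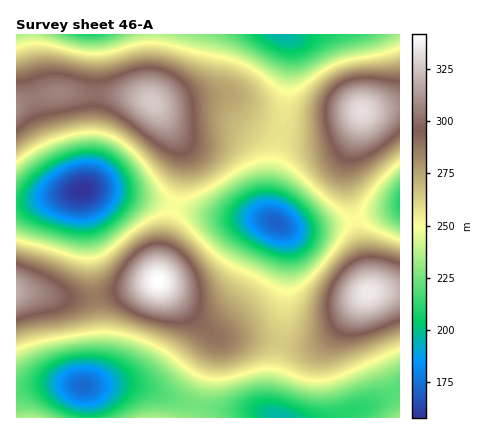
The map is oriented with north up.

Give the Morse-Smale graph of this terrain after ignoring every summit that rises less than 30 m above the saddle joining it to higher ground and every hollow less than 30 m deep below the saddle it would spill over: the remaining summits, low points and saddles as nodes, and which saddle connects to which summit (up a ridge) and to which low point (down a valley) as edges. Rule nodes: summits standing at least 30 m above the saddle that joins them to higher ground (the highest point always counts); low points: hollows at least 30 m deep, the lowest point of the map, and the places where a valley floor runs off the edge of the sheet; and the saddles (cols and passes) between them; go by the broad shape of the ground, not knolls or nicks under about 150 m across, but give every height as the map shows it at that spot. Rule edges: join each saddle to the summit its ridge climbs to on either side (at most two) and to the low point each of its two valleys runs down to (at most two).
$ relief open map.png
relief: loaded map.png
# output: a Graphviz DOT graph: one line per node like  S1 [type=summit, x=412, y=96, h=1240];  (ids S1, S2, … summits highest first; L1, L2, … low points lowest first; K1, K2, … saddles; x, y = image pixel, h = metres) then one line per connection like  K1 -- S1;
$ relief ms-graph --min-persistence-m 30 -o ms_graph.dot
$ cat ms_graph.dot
graph terrain {
  S1 [type=summit, x=158, y=282, h=342];
  S2 [type=summit, x=368, y=292, h=336];
  S3 [type=summit, x=362, y=112, h=333];
  S4 [type=summit, x=152, y=102, h=327];
  S5 [type=summit, x=16, y=292, h=320];
  L1 [type=low, x=82, y=190, h=158];
  L2 [type=low, x=276, y=222, h=171];
  L3 [type=low, x=84, y=386, h=173];
  L4 [type=low, x=282, y=36, h=196];
  L5 [type=low, x=400, y=204, h=210];
  K1 [type=saddle, x=94, y=94, h=301];
  K2 [type=saddle, x=96, y=296, h=287];
  K3 [type=saddle, x=280, y=342, h=265];
  K4 [type=saddle, x=282, y=132, h=258];
  K5 [type=saddle, x=354, y=220, h=251];
  K6 [type=saddle, x=174, y=206, h=248];
  K1 -- S4;
  K1 -- L1;
  K1 -- L4;
  K2 -- S1;
  K2 -- S5;
  K2 -- L1;
  K2 -- L3;
  K3 -- S1;
  K3 -- S2;
  K3 -- L2;
  K3 -- L3;
  K4 -- S3;
  K4 -- S4;
  K4 -- L2;
  K4 -- L4;
  K5 -- S2;
  K5 -- S3;
  K5 -- L2;
  K5 -- L5;
  K6 -- S1;
  K6 -- S4;
  K6 -- L1;
  K6 -- L2;
}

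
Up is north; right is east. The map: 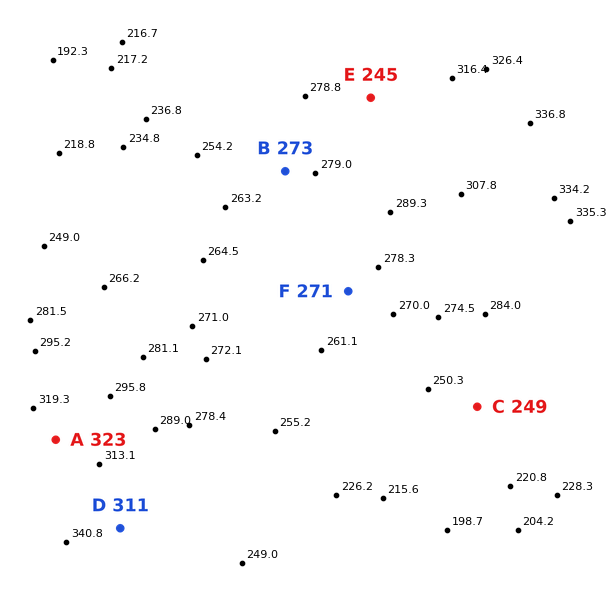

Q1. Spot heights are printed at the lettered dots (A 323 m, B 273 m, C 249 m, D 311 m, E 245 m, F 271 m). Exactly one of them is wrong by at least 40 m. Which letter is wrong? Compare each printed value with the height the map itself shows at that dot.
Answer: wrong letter E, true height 295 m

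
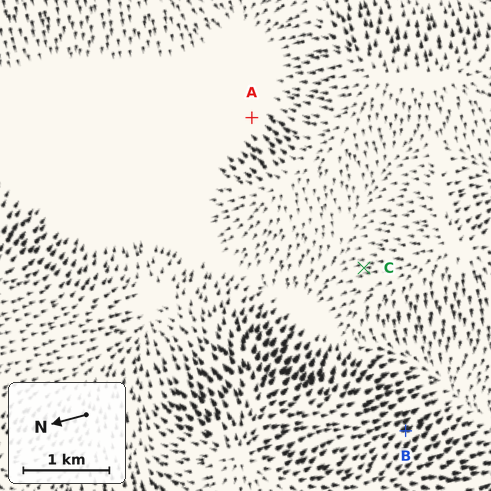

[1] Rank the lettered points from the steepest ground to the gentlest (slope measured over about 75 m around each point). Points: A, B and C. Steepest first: B C A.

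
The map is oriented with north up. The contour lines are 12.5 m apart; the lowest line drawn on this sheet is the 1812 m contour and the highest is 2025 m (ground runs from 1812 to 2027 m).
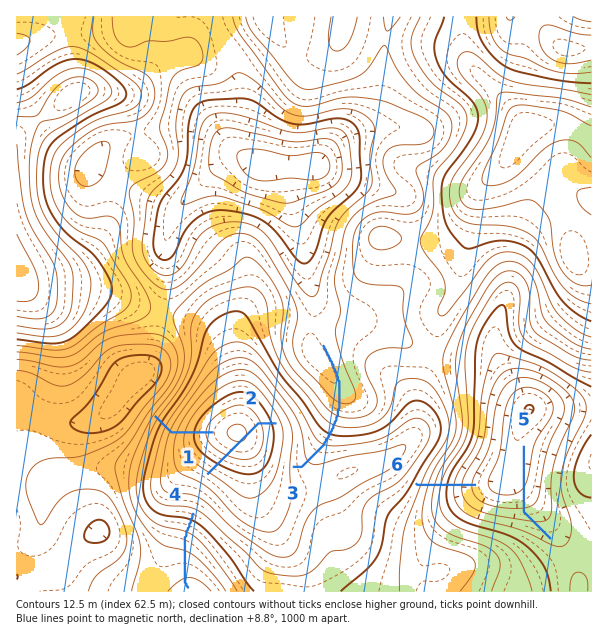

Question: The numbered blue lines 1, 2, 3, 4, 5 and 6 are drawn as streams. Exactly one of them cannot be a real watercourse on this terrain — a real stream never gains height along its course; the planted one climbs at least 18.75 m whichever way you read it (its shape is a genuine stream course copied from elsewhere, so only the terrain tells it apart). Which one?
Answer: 2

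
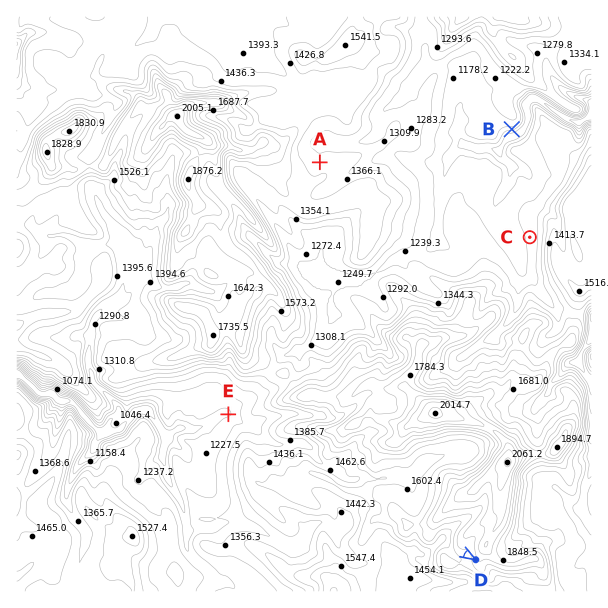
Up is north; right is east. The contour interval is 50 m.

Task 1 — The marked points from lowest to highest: B C A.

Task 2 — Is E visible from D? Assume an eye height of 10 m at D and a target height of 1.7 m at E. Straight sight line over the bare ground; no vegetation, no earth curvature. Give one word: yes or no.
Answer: no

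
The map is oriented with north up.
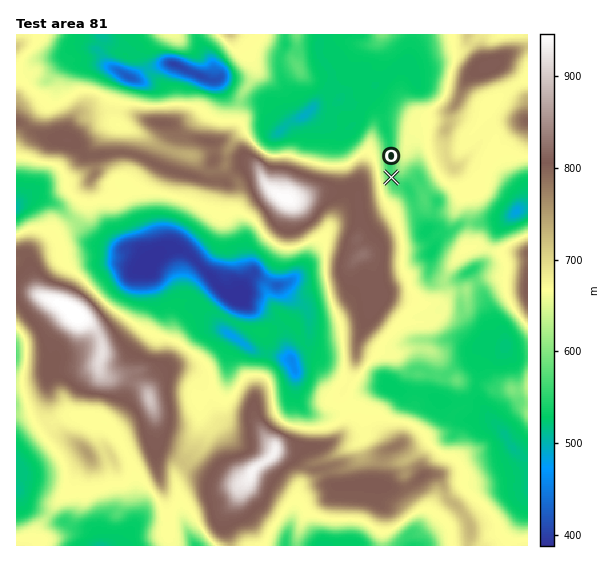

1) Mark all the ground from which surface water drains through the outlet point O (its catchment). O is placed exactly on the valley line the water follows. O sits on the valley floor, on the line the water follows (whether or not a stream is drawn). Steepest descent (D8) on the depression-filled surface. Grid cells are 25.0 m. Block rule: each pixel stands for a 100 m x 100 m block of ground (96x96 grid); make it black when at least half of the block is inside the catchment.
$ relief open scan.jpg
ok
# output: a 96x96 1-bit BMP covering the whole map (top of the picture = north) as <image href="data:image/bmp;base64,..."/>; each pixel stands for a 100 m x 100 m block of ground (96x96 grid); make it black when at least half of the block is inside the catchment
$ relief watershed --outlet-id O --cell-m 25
<image width="96" height="96" href="data:image/bmp;base64,Qk2+BAAAAAAAAD4AAAAoAAAAYAAAAGAAAAABAAEAAAAAAIAEAAATCwAAEwsAAAIAAAAAAAAA////AAAAAAAAAAAAAAAAAAAAAAAAAAAAAAAAAAAAAAAAAAAAAAAAAAAAAAAAAAAAAAAAAAAAAAAAAAAAAAAAAAAAAAAAAAAAAAAAAAAAAAAAAAAAAAAAAAAAAAAAAAAAAAAAAAAAAAAAAAAAAAAAAAAAAAAAAAAAAAAAAAAAAAAAAAAAAAAAAAAAAAAAAAAAAAAAAAAAAAAAAAAAAAAAAAAAAAAAAAAAAAAAAAAAAAAAAAAAAAAAAAAAAAAAAAAAAAAAAAAAAAAAAAAAAAAAAAAAAAAAAAAAAAAAAAAAAAAAAAAAAAAAAAAAAAAAAAAAAAAAAAAAAAAAAAAAAAAAAAAAAAAAAAAAAAAAAAAAAAAAAAAAAAAAAAAAAAAAAAAAAAAAAAAAAAAAAAAAAAAAAAAAAAAAAAAAAAAAAAAAAAAAAAAAAAAAAAAAAAAAAAAAAAAAAAAAAAAAAAAAAAAAAAAAAAAAAAAAAAAAAAAAAAAAAAAAAAAAAAAAAAAAAAAAAAAAAAAAAAAAAAAAAAAAAAAAAAAAAAAAAAAAAAAAAAAAAAAAAAAAAAAAAAAAAAAAAAAAAAAAAAAAAAAAAAAAAAAAAAAAAAAAAAAAAAAAAAAAAAAAAAAAAAAAAAAAAAAAAAAAAAAAAAAAAAAAAAAAAAAAAAAAAAAAAAAAAAAAAAAAAAAAAAAAAAAAAAAAAAAAAAAAAAAAAAAAAAAAAAAAAAAAAAAAAAAAAAAAAAAMAAAAAAAAAAAAAAP/AAAAAAAAAAAAAB//gAAAAAAAAAAAAB//gAAAAAAAAAAAAB//AAAAAAAAAAAAAB//gAAAAAAAAAAAAB//gAAAAAAAAAAAAB//wAAAAAAAAAAAAD//wAAAAAAAAAAAAH//4AAAAAAAAAAAAH//8AAAAAAAAAAAAP//+AAAAAAAAAAAAP//+AAAAAAAAAAAAP//+AAAAAAAAAAAAP//+AAAAAAAAAAAAP//+AAAAAAAAAAAAP//+AAAAAAAAAAAAP//+AAAAAAAAAAAAP//+AAAAAAAAAAAAP//+AAAAAAAAAAAAP//+AAAAAAAAAAAAP//+AAAAAAAAAAAAP///AAAAAAAAAAAAH///AAAAAAAAAAAAAH/+AAAAAAAAAAAAAD/8AAAAAAAAAAAAAD/gAAAAAAAAAAAAAB/gAAAAAAAAAAAAAB/gAAAAAAAAAAAAAB/gAAAAAAAAAAAAAB/gAAAAAAAAAAAAAA/gAAAAAAAAAAAAAA/gAAAAAAAAAAAAAAfAAAAAAAAAAAAAAAAAAAAAAAAAAAAAAAAAAAAAAAAAAAAAAAAAAAAAAAAAAAAAAAAAAAAAAAAAAAAAAAAAAAAAAAAAAAAAAAAAAAAAAAAAAAAAAAAAAAAAAAAAAAAAAAAAAAAAAAAAAAAAAAAAAAAAAAAAAAAAAAAAAAAAAAAAAAAAAAAAAAAAAAAAAAAAAAAAAAAAAAAAAAAAAAAAAAAAAAAAAAAAAAAAAAAAAAAAAAAAAAAAAAAAAAAAAAAAAAAAAAAAAAAAAAAAAAAAAA="/>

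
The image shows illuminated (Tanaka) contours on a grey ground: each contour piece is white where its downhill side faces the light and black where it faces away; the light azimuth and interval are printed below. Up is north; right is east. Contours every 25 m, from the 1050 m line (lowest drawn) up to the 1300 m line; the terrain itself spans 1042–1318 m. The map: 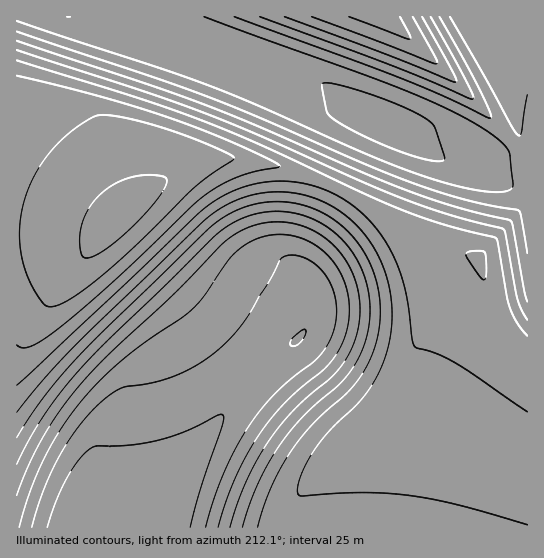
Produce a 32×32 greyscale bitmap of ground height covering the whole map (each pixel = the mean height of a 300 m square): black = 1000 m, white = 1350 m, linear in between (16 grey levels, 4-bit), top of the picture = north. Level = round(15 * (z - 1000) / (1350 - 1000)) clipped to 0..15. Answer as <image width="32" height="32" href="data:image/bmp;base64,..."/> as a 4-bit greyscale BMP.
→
<image width="32" height="32" href="data:image/bmp;base64,Qk12AgAAAAAAAHYAAAAoAAAAIAAAACAAAAABAAQAAAAAAAACAAATCwAAEwsAABAAAAAAAAAAAAAAABEREQAiIiIAMzMzAERERABVVVUAZmZmAHd3dwCIiIgAmZmZAKqqqgC7u7sAzMzMAN3d3QDu7u4A////ALze7u7u3LqHd3d3d3d3Zma83d3d3t26mHdmd2ZmZmZmq93d3d3dy5h2ZmZmZmZmZpvN3d3d3cupd2ZmZmZmZmaazN3d3d3cuYdmZmZmZmZmirzd3d3d3LqYdmZmZmZmZnmrzN3d3d3LqYdmZmZmZmZ4mrzMzM3dzLqYdmZmZmZVZ4m7zMzMzdzLqYdmZmZlVVZ4q7zMzMzdzLqYdmZlVVVVZ5q7u8zMzdzLqHZlVVVVRFZ5qru7zMzd3Ll2VVVVVURFZ5qru7zM3dy5hlVVVVVDNFZ4mru7zM3cuoZVVVVWMzNFZ4mru8zM3LqGVVVUVzMzNFZ4mru8zMy5hlVVRFczMiM1Z4mrvMzLqHZVVERoMzIiM1Z4mru7uphlVURFaDMyIiM0Z4mqqqmHZVVVVmgzMiIiM0Z4mZmIdlVWZ3eJMzIiIiM0Vnd3dlVWd4iZmTMzIiIiM0VWZlVWeImaqqkzMzIiIiM0RFVWeJmqq6qpQzMzMiIzM0VmeJqru7uqqkMzMzMzNEVneJqru7u7qppEMzMzRFVniZqru7u7qpmaRERERVZ3iZqru7u7qpmJqkREVWd4maqqu7u7qpmHiapVVneImqqqq7u6qpiHZ5qqZ3iZqqqqqrqqqYh2ZWiqqomaqqqqqqqqmYd2VUV5qqqqq7u7u6qpmHdmVURWiqqq"/>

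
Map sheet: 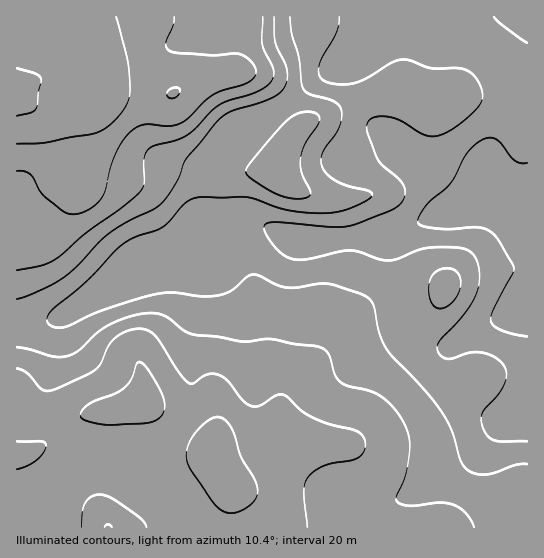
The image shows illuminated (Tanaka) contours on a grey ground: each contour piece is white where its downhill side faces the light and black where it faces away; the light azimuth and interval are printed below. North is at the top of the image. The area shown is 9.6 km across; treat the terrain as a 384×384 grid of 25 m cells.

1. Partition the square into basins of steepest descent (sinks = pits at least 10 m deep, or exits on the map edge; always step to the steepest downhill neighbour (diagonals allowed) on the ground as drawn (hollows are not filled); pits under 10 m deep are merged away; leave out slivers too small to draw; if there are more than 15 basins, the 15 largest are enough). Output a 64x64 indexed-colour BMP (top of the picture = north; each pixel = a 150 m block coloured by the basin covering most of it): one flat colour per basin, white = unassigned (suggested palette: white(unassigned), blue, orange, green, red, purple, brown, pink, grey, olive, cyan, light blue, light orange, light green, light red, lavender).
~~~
<image width="64" height="64" href="data:image/bmp;base64,Qk12CAAAAAAAAHYAAAAoAAAAQAAAAEAAAAABAAQAAAAAAAAIAAATCwAAEwsAABAAAAAAAAAA////ALR3HwAOf/8ALKAsACgn1gC9Z5QAS1aMAMJ34wB/f38AIr28AM++FwDox64AeLv/AIrfmACWmP8A1bDFABERERERERERERERERERERERERERERERERERERERERERERERERERERERERERERERERERERERERERERERERERERERERERERERERERERERERERERERERERERERERERERERERERERERERERERERERERERERERERERERERERERERERERERERERERERERERERERERERERERERERERERERERERERERERERERERERERERERERERERERERERERERERERERERERERERERERERERERERERERERERERERERERERERERERERERERERERERERERERERERERERERERERERERERERERERERERERERERERERERERERERERERERERERERERERERERERERERERERERERERERERERERERERERERERERERERERERERERERERERERERERERERERERERERERERERERERERERERERERERERERERERERERERERERERERERERERERERERERERERERERERERERERERERERERERERERERERERERERERERERERERERERERERERERERERERERERERERERERERERERERERERERERERERERERERERERERERERERERERERERERERERERERERERERERERERERERERERERERERERERERERERERERERERERERERERERERERERERERERERERERERERERERERERERERERERERERERERERERERERERERERERERERERERERERERERERERERERERERERERERERERERERERERERERERERERERERERERERERERERERERERERERERERERERERERERERERERERERERERERERERERERERERERERERERERERERERERERERERERERERERERERERERERERERERERERERERERERERERERERERERERERERERERERERERERERERERERERERERERERERERERERERERERERERERERERERERERERERERERERERERERERERERERERERERERERERERERERERERERERERERERERERERERERERERERERERERERERERERERERERERERERERERERERERERERERERERERERERERERERERERERERERERERERERERERERERERERERERERERERERERERERERERERERERERERERERERERERERERERERERERERERERERERERERERERERERERERERERERERERERERERERERERERERERERERERERERERERERERERERERERERERERERERERERERERERERERERERERERERERERERERERERERERERERERERERERERERERERERERERERERERERERERERERERERERERERERERERERERERERERERERERERERERERERERERERERERERERERERERERERERERERERERERERERERERERERERERERERERERERERERERERERERERERERERERERERERERERERERERERERERERERERERERERERERERERERERERERERERERERERERERERERERERERERERERERERERERERERERERERERERERERERERERERERERERERERERERERERERERERERERERERERERERERERERERERERERERERERERERERERERERERERERERERERERERERERERERERERERERERERERERERERERERERERERERERERERERERERERERERERERERERERERERERERERERERERERERERERERERERERERERERERERERERERERERERERERERERERERERERERERERERERERERERERERERERERERERERERERERERERERERERERERERERERERERERERERERERERERERERERERERERERERERERERERERERERERERERERERERERERERERERERERERERERERERERERERERERERERERERERERERERERERERERERERERERERERERERERERERERERERERERERERERERERERERERERERERERERERERERERERERERERERERERERERERERERERERERERERERERIREREREREREREREREREREREREREREREREREREREREREiIRERERERERERERERESEREREREREREREREREREREREiIiIhEREREREREREREiIREREREREREREREREREREREiIiIiIhERERIiIhERIiIhERERERERERERERERERERESIiIiIiIiISIiIiIiIiIiERERERERERERERERERERESIiIiIiIiIiIiIiIiIiIiIREREREREREREREREREREiIiIiIiIiIiIiIiIiIiIiIhERERERERERERERERESIiIiIiIiIiIiIiIiIiIiIiIiERERERERERERERERERIiIiIiIiIiIiIiIiIiIiIiIiIRERERERERERERERERESIiIiIiIiIiIiIiIiIiIiIiIhERERERERERERERERERIiIiIiIiIiIiIiIiIiIiIiIiEREREREREREREREREREiIiIiIiIiIiIiIiIiIiIiIiIRERERERERERERERERESIiIiIiIiIiIiIiIiIiIiIiIhERERERERERERERERERIiIiIiIiIiIiIiIiIiIiIiIi"/>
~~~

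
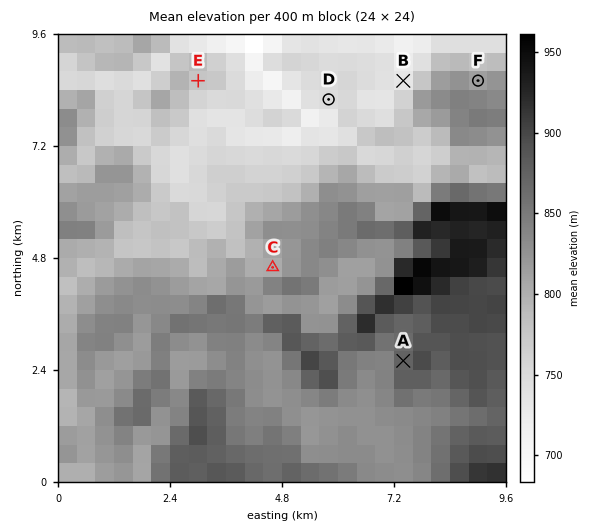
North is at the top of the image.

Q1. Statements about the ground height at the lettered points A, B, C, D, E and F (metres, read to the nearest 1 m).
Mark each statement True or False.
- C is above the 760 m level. True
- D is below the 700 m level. False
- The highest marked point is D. False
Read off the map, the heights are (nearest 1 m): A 877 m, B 725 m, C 802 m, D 747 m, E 775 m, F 816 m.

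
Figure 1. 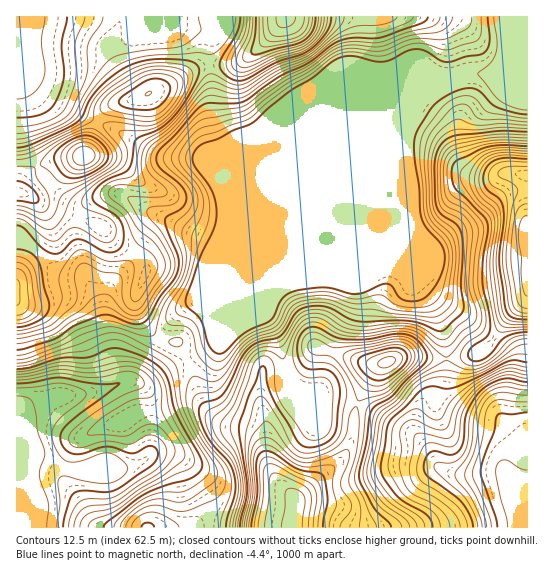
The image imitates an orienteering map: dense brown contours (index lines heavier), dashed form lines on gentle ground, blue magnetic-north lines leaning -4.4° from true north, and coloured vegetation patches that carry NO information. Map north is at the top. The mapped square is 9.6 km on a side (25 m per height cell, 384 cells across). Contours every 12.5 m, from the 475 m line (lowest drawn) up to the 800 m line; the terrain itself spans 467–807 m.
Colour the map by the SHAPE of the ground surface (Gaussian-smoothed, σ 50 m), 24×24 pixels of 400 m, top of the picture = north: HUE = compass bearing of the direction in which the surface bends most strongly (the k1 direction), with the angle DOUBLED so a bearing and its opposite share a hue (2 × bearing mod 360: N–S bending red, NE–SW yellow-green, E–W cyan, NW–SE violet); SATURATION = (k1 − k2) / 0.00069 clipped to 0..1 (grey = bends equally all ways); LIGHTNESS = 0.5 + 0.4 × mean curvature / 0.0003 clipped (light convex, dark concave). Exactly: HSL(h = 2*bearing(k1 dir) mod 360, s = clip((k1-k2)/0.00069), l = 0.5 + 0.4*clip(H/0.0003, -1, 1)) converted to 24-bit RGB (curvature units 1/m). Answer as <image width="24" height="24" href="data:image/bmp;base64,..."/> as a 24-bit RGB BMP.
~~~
<image width="24" height="24" href="data:image/bmp;base64,Qk32BgAAAAAAADYAAAAoAAAAGAAAABgAAAABABgAAAAAAMAGAAATCwAAEwsAAAAAAAAAAAAAcXd9RVV+armzqdbaO1zy6Nrx0bjYd2XArXazDyp2HzvZ+enSoZl74c+ORD1mYJtsZMizkrjZoo3apIHLmJq9p5u8WC2TbGGBcHCBWWB6UcVwZKlYLFBNUqFP2ZKdllOUpG+bPDJ/Cw0o/++2hbuK6t3TTUe0c7+YbrWeZXJIWmFDloJwn5J8pVFqZTh0fHF+aWmGdJuhjJ9GeHFDR2c7Il8VbHkwvmVdcztMUhYoERY74//MtfLVk0XQ7GC40thKNV4nXkRBeo5FW1MtmnUYXm4yYU5whHR1b3B+f0dr0mRYbJYuWE8mZ7Y6GzYjfVwnVBMms61GAOTW3P/Mq7VBIC02u0en/s3OYFiwNVl5rm58VSZS0eCVQ56mRFRxeIqGcmaCT4CpnqfM3aLpp5nekIa2OkSCZTp5ZYC7v+jlU8zJxeFStatgRTJdGicu+cyJ1rGDKzZLXzFOtl6UuOmsSUmMREaIbH1tdmJ4X5ZrSn9eepFqroexyJjNXCnAcECvp+/NUXPDt2qVz+WomDeYfU1wKzVs5N6W/ysad3EoFmdzm8iZ16VePmEvKCo+gm9MRF8OQ2AaSkYbSmcSMmsXdWQuQxYxd8dreM5pIixdv2918umUUyhkiWFJL0BPn2w96lld6duhCy8iJV8j41tLs1YeECMZhGc1lsuROod0SpCFf7eIhZhJRDAhPpRUUtpWc8RvDCxqwWrL9OfXSxCL02hqO1J4ZaTN1tf1+9Dyop70AHT1iz/n/M/jJ2zVPKHTup1yoHqyQb/Cd6CPYkyBYVexfNnQnM3BaMNnChopFriO8tvZigDL7t3kteP5dd//cJzi8Njz99H6JgPiTSS+8NXy/7vkGVRdj9KkhcXIZFmVXYGMbjV7pN1jB9BRSayBw2uRYkh7FmkhGDMGVyJe6fPYwLSFNFs9NlQmTqYr11lVmw6cXlScXSY7/zhh7UiJzuzdaU/NoofJeFjAKi/O8uXZgK9GEVMeaytOgH2Af4B/VnZ5CLeEkdeFyY+PcEWas1Nqb4IlPDUWVzA2eyhCdTVXb2yo8tnb4uCwTjZtj4pmjVKKRHh/0LN97Kq+cb6kEERZf3+Af4B/f4B/PYI7S2UVcWQTXUEhSXAqvndZZ1F2MUhvfD6enoaujVqb3e2u4ElQlCxbioJUcENYfqxaQbaE2dzA1LHYEBtza31/f4B/f4B/f4B/f4B/gIB/gH9/foB+gYJqgH5+KjVdOjtpZoamvXXA4OemZyAmxsdffE+VY2+qq9m1RcDGtMWNhTVNsEt+NG96f3+Af4B/f4B/f4B/f4B/f4B/gIB/f3+AgHV/SxI1KYlHPYpYhEen8uC8MGQqluKQQnimhNravM/Wjz+TdTMioVg4Ya50OVSTfn6AgIB/f4B/f4B/f4B/f4B/f4B/f3+ASyJ03mOvSqFQVmEyE18w7PXJvuP1vGjKmmwsM3EGLSkMeyAedK7KzObqkq3STiaHf3+AgH9/gIB/f4B/f4B/f4B/f4B/f3+AGBNUymqv3pq6g2fDRdKKdeIyumJzeyRr9GF+3LJdFoRrQfSdSNKrmrFjfy1ffEJ1f3+AgIB/f3+AgH+Af4B/f4B/f4B/f3+AJRVZT4Gg4unGTmPk6Nzvobfnjkvkt4L/3NT339rxoJv/0VF6NjkUZW8dOi8gWnxOfoB+f4B/gH9/gIB/gH+Af4B/f4B/f3+AICR4QdHQ0evWQarn0PDtkqDhLlgyI4FGx7JS/4BKNQAFoQ4J35dHI4wzNUFmjJxROGcjSIFPf4B/f3+AgIB/gH+Af4B/f3+AL2aKVreAgdIrIIEhf5c2dHhIbG5PRVg0GzIV/U5q8IXqn5/U7t3k1pCQDjJJoFpywL9nIHA0NXNIf4B/f4CAf3+Af4B/f4B/TXt8UZZ8x6+SZaJKNYglQjsRb3ZvZ2x1RHNxL6NhyqDZ4LTr5dDp9tXrGQqpdjON5MaFboFYIVsiEVAQaYBugIB/gIB/gIB/foB/QH5PWpk4wYdjbzZQf3h2dnd9aGV1bHd0RpVDJ4orT7Rn0qOt5Y7O4Tb/SBL//M/hyWRqZ047VqQZADMNS10nc1UmXYcvZHtZhUtHd49GiYw9U4Jtf3+Ad3SBZWaHdYGSnaKPZptWSnAnWmUXY1Uip2JPHUdv43/X/8zo45Po5+vYH2iVHERXa7NUh7FNKDwjV5NEfZx0fqqGP4mrf3+AdniAaHF9bIRtiIxoo4Fwf36Af4B/cH57motcOWhtHRk46K6Z7trs7N/jREb/OkT/nZ/i0Lfoj5briMzibI63kcOSNzJ9f3+A"/>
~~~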